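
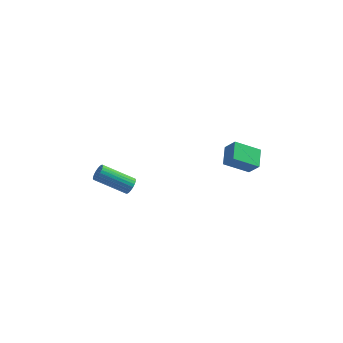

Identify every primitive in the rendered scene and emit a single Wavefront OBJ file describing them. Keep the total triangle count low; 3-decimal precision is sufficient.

v -2.115 -0.051 -2.898
v -1.858 -0.062 -2.458
v -3.569 -0.059 -1.461
v -3.825 -0.049 -1.902
v -1.875 0.134 -2.488
v -3.586 0.137 -1.491
v -1.929 0.302 -2.581
v -3.64 0.305 -1.584
v -2.011 0.416 -2.722
v -3.722 0.418 -1.725
v -2.109 0.458 -2.89
v -3.82 0.461 -1.893
v -2.207 0.424 -3.059
v -3.918 0.427 -2.062
v -2.292 0.317 -3.204
v -4.003 0.319 -2.207
v -2.349 0.153 -3.302
v -4.06 0.156 -2.305
v -2.371 -0.041 -3.339
v -4.082 -0.038 -2.342
v -2.354 -0.237 -3.309
v -4.065 -0.234 -2.312
v -2.3 -0.405 -3.216
v -4.011 -0.402 -2.219
v -2.218 -0.518 -3.075
v -3.929 -0.516 -2.078
v -2.12 -0.561 -2.907
v -3.831 -0.558 -1.91
v -2.022 -0.527 -2.738
v -3.733 -0.524 -1.741
v -1.937 -0.419 -2.593
v -3.648 -0.417 -1.596
v -1.88 -0.256 -2.495
v -3.591 -0.253 -1.498
v 2.714 -0.465 -0.047
v 2.688 0.622 0.328
v 4.017 -0.153 -0.865
v 3.991 0.934 -0.49
v 3.249 -0.714 0.71
v 3.223 0.373 1.085
v 4.552 -0.402 -0.108
v 4.526 0.685 0.267
f 2 1 5
f 2 5 3
f 3 5 6
f 3 6 4
f 5 1 7
f 5 7 6
f 6 7 8
f 6 8 4
f 7 1 9
f 7 9 8
f 8 9 10
f 8 10 4
f 9 1 11
f 9 11 10
f 10 11 12
f 10 12 4
f 11 1 13
f 11 13 12
f 12 13 14
f 12 14 4
f 13 1 15
f 13 15 14
f 14 15 16
f 14 16 4
f 15 1 17
f 15 17 16
f 16 17 18
f 16 18 4
f 17 1 19
f 17 19 18
f 18 19 20
f 18 20 4
f 19 1 21
f 19 21 20
f 20 21 22
f 20 22 4
f 21 1 23
f 21 23 22
f 22 23 24
f 22 24 4
f 23 1 25
f 23 25 24
f 24 25 26
f 24 26 4
f 25 1 27
f 25 27 26
f 26 27 28
f 26 28 4
f 27 1 29
f 27 29 28
f 28 29 30
f 28 30 4
f 29 1 31
f 29 31 30
f 30 31 32
f 30 32 4
f 31 1 33
f 31 33 32
f 32 33 34
f 32 34 4
f 33 1 2
f 33 2 34
f 34 2 3
f 34 3 4
f 36 38 35
f 39 36 35
f 35 38 37
f 37 39 35
f 36 42 38
f 40 36 39
f 40 42 36
f 38 42 37
f 41 39 37
f 37 42 41
f 41 40 39
f 42 40 41



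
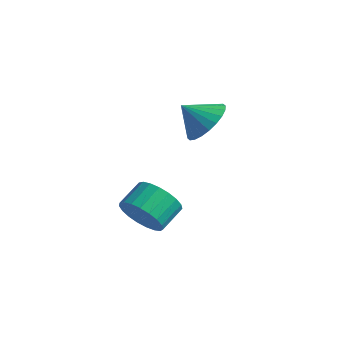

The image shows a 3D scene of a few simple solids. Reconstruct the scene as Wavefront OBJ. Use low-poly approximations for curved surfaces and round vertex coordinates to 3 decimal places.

v -0.459 -1.616 -1.152
v -0.214 -1.246 -1.9
v -0.237 -0.293 -1.436
v -0.481 -0.664 -0.688
v -0.574 -1.241 -1.928
v -0.597 -0.288 -1.464
v -0.915 -1.301 -1.822
v -0.938 -0.348 -1.358
v -1.177 -1.415 -1.6
v -1.2 -0.462 -1.136
v -1.314 -1.564 -1.301
v -1.337 -0.612 -0.836
v -1.304 -1.723 -0.976
v -1.327 -0.77 -0.511
v -1.147 -1.863 -0.681
v -1.17 -0.91 -0.217
v -0.872 -1.96 -0.468
v -0.894 -1.007 -0.003
v -0.525 -1.998 -0.373
v -0.547 -1.045 0.091
v -0.166 -1.97 -0.413
v -0.189 -1.017 0.051
v 0.142 -1.881 -0.581
v 0.119 -0.928 -0.116
v 0.346 -1.746 -0.847
v 0.323 -0.793 -0.383
v 0.411 -1.588 -1.167
v 0.388 -0.636 -0.702
v 0.325 -1.436 -1.483
v 0.303 -0.483 -1.019
v 0.105 -1.315 -1.743
v 0.082 -0.362 -1.278
v 0.48 0.477 2.686
v 1.112 -0.141 2.857
v -0.18 0.003 3.414
v 1.193 0.107 3.092
v 1.166 0.411 3.265
v 1.034 0.725 3.35
v 0.818 1.002 3.334
v 0.55 1.198 3.219
v 0.272 1.285 3.023
v 0.025 1.248 2.776
v -0.152 1.094 2.515
v -0.234 0.846 2.28
v -0.206 0.542 2.107
v -0.075 0.228 2.022
v 0.141 -0.049 2.038
v 0.409 -0.245 2.153
v 0.687 -0.332 2.349
v 0.934 -0.295 2.596
f 2 1 5
f 2 5 3
f 3 5 6
f 3 6 4
f 5 1 7
f 5 7 6
f 6 7 8
f 6 8 4
f 7 1 9
f 7 9 8
f 8 9 10
f 8 10 4
f 9 1 11
f 9 11 10
f 10 11 12
f 10 12 4
f 11 1 13
f 11 13 12
f 12 13 14
f 12 14 4
f 13 1 15
f 13 15 14
f 14 15 16
f 14 16 4
f 15 1 17
f 15 17 16
f 16 17 18
f 16 18 4
f 17 1 19
f 17 19 18
f 18 19 20
f 18 20 4
f 19 1 21
f 19 21 20
f 20 21 22
f 20 22 4
f 21 1 23
f 21 23 22
f 22 23 24
f 22 24 4
f 23 1 25
f 23 25 24
f 24 25 26
f 24 26 4
f 25 1 27
f 25 27 26
f 26 27 28
f 26 28 4
f 27 1 29
f 27 29 28
f 28 29 30
f 28 30 4
f 29 1 31
f 29 31 30
f 30 31 32
f 30 32 4
f 31 1 2
f 31 2 32
f 32 2 3
f 32 3 4
f 34 33 36
f 34 36 35
f 36 33 37
f 36 37 35
f 37 33 38
f 37 38 35
f 38 33 39
f 38 39 35
f 39 33 40
f 39 40 35
f 40 33 41
f 40 41 35
f 41 33 42
f 41 42 35
f 42 33 43
f 42 43 35
f 43 33 44
f 43 44 35
f 44 33 45
f 44 45 35
f 45 33 46
f 45 46 35
f 46 33 47
f 46 47 35
f 47 33 48
f 47 48 35
f 48 33 49
f 48 49 35
f 49 33 50
f 49 50 35
f 50 33 34
f 50 34 35



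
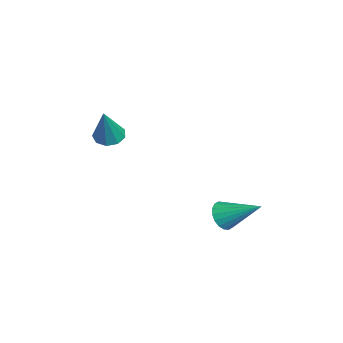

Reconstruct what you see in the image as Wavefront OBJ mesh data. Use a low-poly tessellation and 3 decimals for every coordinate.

v -2.774 -2.557 1.035
v -2.186 -2.66 0.711
v -1.886 -2.743 2.705
v -2.245 -2.206 0.793
v -2.553 -1.916 0.989
v -2.964 -1.927 1.206
v -3.286 -2.232 1.344
v -3.369 -2.69 1.337
v -3.174 -3.086 1.19
v -2.792 -3.234 0.97
v -2.402 -3.066 0.781
v -1.411 1.985 -2.914
v -1.021 2.175 -3.501
v -0.629 3.435 -1.926
v -1.295 2.347 -3.537
v -1.591 2.447 -3.449
v -1.852 2.456 -3.256
v -2.025 2.372 -2.994
v -2.077 2.211 -2.717
v -1.997 2.005 -2.478
v -1.801 1.796 -2.326
v -1.528 1.624 -2.29
v -1.231 1.523 -2.378
v -0.971 1.515 -2.571
v -0.797 1.599 -2.833
v -0.745 1.76 -3.11
v -0.825 1.966 -3.349
f 2 1 4
f 2 4 3
f 4 1 5
f 4 5 3
f 5 1 6
f 5 6 3
f 6 1 7
f 6 7 3
f 7 1 8
f 7 8 3
f 8 1 9
f 8 9 3
f 9 1 10
f 9 10 3
f 10 1 11
f 10 11 3
f 11 1 2
f 11 2 3
f 13 12 15
f 13 15 14
f 15 12 16
f 15 16 14
f 16 12 17
f 16 17 14
f 17 12 18
f 17 18 14
f 18 12 19
f 18 19 14
f 19 12 20
f 19 20 14
f 20 12 21
f 20 21 14
f 21 12 22
f 21 22 14
f 22 12 23
f 22 23 14
f 23 12 24
f 23 24 14
f 24 12 25
f 24 25 14
f 25 12 26
f 25 26 14
f 26 12 27
f 26 27 14
f 27 12 13
f 27 13 14



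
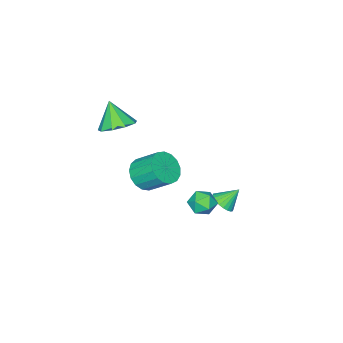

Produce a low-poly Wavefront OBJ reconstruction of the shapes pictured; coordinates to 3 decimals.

v -0.46 3.155 0.894
v 0.108 3.639 1.259
v 0.392 2.921 -0.119
v 0.96 3.405 0.246
v 0.757 2.674 0.585
v 0.231 2.819 1.211
v 0.269 3.741 -0.071
v -0.257 3.886 0.555
v 0.559 4.001 0.662
v 0.86 3.342 1.068
v -0.36 3.218 0.072
v -0.059 2.559 0.478
v -3.089 -4.073 -3.455
v -2.69 -4.673 -2.624
v -3.052 -3.346 -1.493
v -3.451 -2.747 -2.325
v -2.271 -4.408 -2.8
v -2.633 -3.082 -1.67
v -2.039 -4.067 -3.127
v -2.401 -2.74 -1.997
v -2.048 -3.727 -3.529
v -2.409 -2.4 -2.399
v -2.295 -3.466 -3.914
v -2.657 -2.139 -2.784
v -2.724 -3.345 -4.194
v -3.086 -2.018 -3.064
v -3.237 -3.39 -4.304
v -3.599 -2.063 -3.174
v -3.716 -3.592 -4.22
v -4.077 -2.265 -3.09
v -4.051 -3.904 -3.961
v -4.413 -2.578 -2.831
v -4.166 -4.255 -3.586
v -4.528 -2.929 -2.456
v -4.034 -4.565 -3.181
v -4.396 -3.238 -2.051
v -3.686 -4.761 -2.838
v -4.048 -3.435 -1.708
v -3.201 -4.801 -2.637
v -3.563 -3.474 -1.507
v -0.003 -2.946 3.069
v 0.741 -3.658 2.78
v -0.237 -3.774 4.511
v 1.052 -3.107 3.148
v 0.869 -2.48 3.478
v 0.279 -2.071 3.617
v -0.444 -2.071 3.5
v -0.96 -2.48 3.18
v -1.028 -3.107 2.809
v -0.616 -3.659 2.559
v 0.082 -3.876 2.548
v -2.687 2.079 -1.998
v -2.079 2.349 -1.651
v -3.413 2.561 -1.102
v -2.148 2.572 -1.827
v -2.3 2.72 -2.029
v -2.51 2.771 -2.227
v -2.747 2.715 -2.389
v -2.974 2.563 -2.492
v -3.159 2.338 -2.52
v -3.271 2.072 -2.468
v -3.294 1.808 -2.345
v -3.225 1.585 -2.168
v -3.074 1.437 -1.966
v -2.864 1.387 -1.769
v -2.627 1.442 -1.606
v -2.399 1.594 -1.503
v -2.215 1.82 -1.475
v -2.103 2.085 -1.527
f 1 12 6
f 1 6 2
f 1 2 8
f 1 8 11
f 1 11 12
f 2 6 10
f 6 12 5
f 12 11 3
f 11 8 7
f 8 2 9
f 4 10 5
f 4 5 3
f 4 3 7
f 4 7 9
f 4 9 10
f 5 10 6
f 3 5 12
f 7 3 11
f 9 7 8
f 10 9 2
f 14 13 17
f 14 17 15
f 15 17 18
f 15 18 16
f 17 13 19
f 17 19 18
f 18 19 20
f 18 20 16
f 19 13 21
f 19 21 20
f 20 21 22
f 20 22 16
f 21 13 23
f 21 23 22
f 22 23 24
f 22 24 16
f 23 13 25
f 23 25 24
f 24 25 26
f 24 26 16
f 25 13 27
f 25 27 26
f 26 27 28
f 26 28 16
f 27 13 29
f 27 29 28
f 28 29 30
f 28 30 16
f 29 13 31
f 29 31 30
f 30 31 32
f 30 32 16
f 31 13 33
f 31 33 32
f 32 33 34
f 32 34 16
f 33 13 35
f 33 35 34
f 34 35 36
f 34 36 16
f 35 13 37
f 35 37 36
f 36 37 38
f 36 38 16
f 37 13 39
f 37 39 38
f 38 39 40
f 38 40 16
f 39 13 14
f 39 14 40
f 40 14 15
f 40 15 16
f 42 41 44
f 42 44 43
f 44 41 45
f 44 45 43
f 45 41 46
f 45 46 43
f 46 41 47
f 46 47 43
f 47 41 48
f 47 48 43
f 48 41 49
f 48 49 43
f 49 41 50
f 49 50 43
f 50 41 51
f 50 51 43
f 51 41 42
f 51 42 43
f 53 52 55
f 53 55 54
f 55 52 56
f 55 56 54
f 56 52 57
f 56 57 54
f 57 52 58
f 57 58 54
f 58 52 59
f 58 59 54
f 59 52 60
f 59 60 54
f 60 52 61
f 60 61 54
f 61 52 62
f 61 62 54
f 62 52 63
f 62 63 54
f 63 52 64
f 63 64 54
f 64 52 65
f 64 65 54
f 65 52 66
f 65 66 54
f 66 52 67
f 66 67 54
f 67 52 68
f 67 68 54
f 68 52 69
f 68 69 54
f 69 52 53
f 69 53 54



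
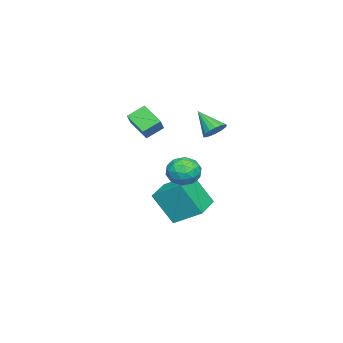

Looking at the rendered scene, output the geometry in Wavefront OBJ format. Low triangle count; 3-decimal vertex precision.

v -1.322 0.825 -2.563
v -1.268 2.41 -1.591
v -1.449 1.939 -4.374
v -1.394 3.524 -3.402
v 0.414 0.836 -2.678
v 0.469 2.421 -1.706
v 0.288 1.95 -4.489
v 0.342 3.535 -3.517
v 3.187 4.373 0.628
v 3.789 4.617 1.287
v 3.971 3.123 0.373
v 4.573 3.367 1.032
v 3.711 3.122 1.261
v 3.227 3.894 1.419
v 4.533 3.846 0.241
v 4.049 4.618 0.399
v 4.622 4.291 1.048
v 4.113 3.843 1.678
v 3.647 3.897 -0.018
v 3.138 3.449 0.612
v 3.419 4.605 0.98
v 4.341 3.135 0.68
v 3.834 2.991 0.815
v 4.188 3.134 1.202
v 3.088 4.18 1.058
v 3.443 4.323 1.445
v 3.397 3.444 1.43
v 4.317 3.417 0.215
v 4.672 3.56 0.602
v 3.572 4.606 0.458
v 3.926 4.749 0.845
v 4.363 4.296 0.23
v 4.263 4.556 1.226
v 4.723 3.822 1.076
v 4.7 4.103 0.612
v 4.415 4.557 0.704
v 3.964 4.293 1.597
v 4.425 3.559 1.447
v 3.918 3.414 1.582
v 3.633 3.869 1.675
v 4.453 4.102 1.456
v 3.335 4.181 0.213
v 3.796 3.447 0.063
v 4.127 3.871 -0.015
v 3.842 4.326 0.078
v 3.037 3.918 0.584
v 3.497 3.184 0.434
v 3.345 3.183 0.956
v 3.06 3.637 1.048
v 3.307 3.638 0.204
v -2.49 1.254 -2.927
v -1.791 1.615 -2.663
v -3.27 1.966 -1.833
v -1.975 1.903 -2.982
v -2.323 1.985 -3.283
v -2.724 1.835 -3.472
v -3.051 1.501 -3.487
v -3.199 1.088 -3.325
v -3.123 0.728 -3.036
v -2.845 0.535 -2.713
v -2.455 0.571 -2.457
v -2.076 0.823 -2.351
v -1.828 1.212 -2.428
v 0.98 0.796 1.559
v 0.619 -0.196 2.368
v 0.368 1.489 2.136
v 0.008 0.497 2.946
v 2.192 1.103 2.474
v 1.832 0.111 3.284
v 1.581 1.796 3.052
v 1.22 0.804 3.861
v -0.666 3.823 1.884
v -0.001 3.792 2.13
v -1.114 2.737 2.956
v -0.145 4.036 2.317
v -0.409 4.231 2.405
v -0.732 4.333 2.374
v -1.04 4.318 2.23
v -1.262 4.19 2.007
v -1.347 3.977 1.756
v -1.277 3.729 1.534
v -1.067 3.503 1.393
v -0.765 3.35 1.364
v -0.44 3.305 1.454
v -0.167 3.379 1.643
v -0.009 3.555 1.887
f 2 4 1
f 5 2 1
f 1 4 3
f 3 5 1
f 2 8 4
f 6 2 5
f 6 8 2
f 4 8 3
f 7 5 3
f 3 8 7
f 7 6 5
f 8 6 7
f 9 46 25
f 46 20 49
f 25 49 14
f 46 49 25
f 9 25 21
f 25 14 26
f 21 26 10
f 25 26 21
f 9 21 30
f 21 10 31
f 30 31 16
f 21 31 30
f 9 30 42
f 30 16 45
f 42 45 19
f 30 45 42
f 9 42 46
f 42 19 50
f 46 50 20
f 42 50 46
f 10 26 37
f 26 14 40
f 37 40 18
f 26 40 37
f 14 49 27
f 49 20 48
f 27 48 13
f 49 48 27
f 20 50 47
f 50 19 43
f 47 43 11
f 50 43 47
f 19 45 44
f 45 16 32
f 44 32 15
f 45 32 44
f 16 31 36
f 31 10 33
f 36 33 17
f 31 33 36
f 12 38 24
f 38 18 39
f 24 39 13
f 38 39 24
f 12 24 22
f 24 13 23
f 22 23 11
f 24 23 22
f 12 22 29
f 22 11 28
f 29 28 15
f 22 28 29
f 12 29 34
f 29 15 35
f 34 35 17
f 29 35 34
f 12 34 38
f 34 17 41
f 38 41 18
f 34 41 38
f 13 39 27
f 39 18 40
f 27 40 14
f 39 40 27
f 11 23 47
f 23 13 48
f 47 48 20
f 23 48 47
f 15 28 44
f 28 11 43
f 44 43 19
f 28 43 44
f 17 35 36
f 35 15 32
f 36 32 16
f 35 32 36
f 18 41 37
f 41 17 33
f 37 33 10
f 41 33 37
f 52 51 54
f 52 54 53
f 54 51 55
f 54 55 53
f 55 51 56
f 55 56 53
f 56 51 57
f 56 57 53
f 57 51 58
f 57 58 53
f 58 51 59
f 58 59 53
f 59 51 60
f 59 60 53
f 60 51 61
f 60 61 53
f 61 51 62
f 61 62 53
f 62 51 63
f 62 63 53
f 63 51 52
f 63 52 53
f 65 67 64
f 68 65 64
f 64 67 66
f 66 68 64
f 65 71 67
f 69 65 68
f 69 71 65
f 67 71 66
f 70 68 66
f 66 71 70
f 70 69 68
f 71 69 70
f 73 72 75
f 73 75 74
f 75 72 76
f 75 76 74
f 76 72 77
f 76 77 74
f 77 72 78
f 77 78 74
f 78 72 79
f 78 79 74
f 79 72 80
f 79 80 74
f 80 72 81
f 80 81 74
f 81 72 82
f 81 82 74
f 82 72 83
f 82 83 74
f 83 72 84
f 83 84 74
f 84 72 85
f 84 85 74
f 85 72 86
f 85 86 74
f 86 72 73
f 86 73 74



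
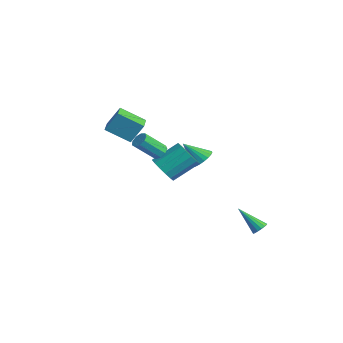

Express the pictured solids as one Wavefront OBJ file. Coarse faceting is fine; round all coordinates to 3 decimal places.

v -2.508 3.069 -1.46
v -2.095 2.441 -1.67
v -3.232 2.211 -0.32
v -1.903 2.576 -1.446
v -1.816 2.797 -1.225
v -1.848 3.064 -1.044
v -1.994 3.332 -0.935
v -2.229 3.555 -0.918
v -2.513 3.694 -0.993
v -2.795 3.724 -1.15
v -3.028 3.641 -1.36
v -3.171 3.459 -1.588
v -3.199 3.21 -1.793
v -3.107 2.936 -1.941
v -2.912 2.685 -2.006
v -2.647 2.5 -1.976
v -2.358 2.414 -1.857
v 3.687 3.046 -4.047
v 4.04 3.125 -3.687
v 2.573 2.314 -2.793
v 3.894 3.344 -3.689
v 3.692 3.484 -3.786
v 3.49 3.506 -3.954
v 3.34 3.405 -4.146
v 3.283 3.208 -4.312
v 3.335 2.967 -4.407
v 3.481 2.747 -4.405
v 3.682 2.607 -4.307
v 3.885 2.585 -4.14
v 4.035 2.686 -3.947
v 4.092 2.884 -3.782
v -2.47 -1.435 1.583
v -3.357 -2.558 2.443
v -2.204 -0.744 2.759
v -3.091 -1.867 3.62
v -1.389 -2.153 1.76
v -2.276 -3.276 2.621
v -1.123 -1.462 2.937
v -2.01 -2.585 3.797
v 3.19 -2.905 3.257
v 3.498 -2.649 3.588
v 3.239 -3.738 4.674
v 2.93 -3.995 4.343
v 3.163 -2.535 3.622
v 2.903 -3.625 4.708
v 2.84 -2.595 3.485
v 2.58 -3.685 4.57
v 2.681 -2.8 3.241
v 2.421 -3.889 4.327
v 2.76 -3.054 3.005
v 2.5 -4.144 4.091
v 3.04 -3.239 2.887
v 2.781 -4.328 3.973
v 3.39 -3.267 2.942
v 3.131 -4.357 4.028
v 3.647 -3.126 3.144
v 3.387 -4.216 4.23
v 3.689 -2.882 3.4
v 3.43 -3.972 4.486
v 0.933 -1.471 0.481
v 1.662 -1.238 -0.048
v 1.955 0.203 0.99
v 1.227 -0.029 1.519
v 1.286 -1.016 -0.25
v 1.579 0.425 0.788
v 0.815 -0.916 -0.256
v 1.108 0.525 0.782
v 0.376 -0.964 -0.064
v 0.669 0.477 0.973
v 0.086 -1.148 0.273
v 0.379 0.293 1.311
v 0.023 -1.419 0.666
v 0.317 0.022 1.704
v 0.205 -1.703 1.01
v 0.498 -0.262 2.048
v 0.581 -1.925 1.212
v 0.874 -0.484 2.25
v 1.052 -2.025 1.218
v 1.345 -0.584 2.256
v 1.491 -1.977 1.027
v 1.784 -0.536 2.064
v 1.781 -1.793 0.689
v 2.074 -0.352 1.727
v 1.843 -1.522 0.296
v 2.137 -0.081 1.334
f 2 1 4
f 2 4 3
f 4 1 5
f 4 5 3
f 5 1 6
f 5 6 3
f 6 1 7
f 6 7 3
f 7 1 8
f 7 8 3
f 8 1 9
f 8 9 3
f 9 1 10
f 9 10 3
f 10 1 11
f 10 11 3
f 11 1 12
f 11 12 3
f 12 1 13
f 12 13 3
f 13 1 14
f 13 14 3
f 14 1 15
f 14 15 3
f 15 1 16
f 15 16 3
f 16 1 17
f 16 17 3
f 17 1 2
f 17 2 3
f 19 18 21
f 19 21 20
f 21 18 22
f 21 22 20
f 22 18 23
f 22 23 20
f 23 18 24
f 23 24 20
f 24 18 25
f 24 25 20
f 25 18 26
f 25 26 20
f 26 18 27
f 26 27 20
f 27 18 28
f 27 28 20
f 28 18 29
f 28 29 20
f 29 18 30
f 29 30 20
f 30 18 31
f 30 31 20
f 31 18 19
f 31 19 20
f 33 35 32
f 36 33 32
f 32 35 34
f 34 36 32
f 33 39 35
f 37 33 36
f 37 39 33
f 35 39 34
f 38 36 34
f 34 39 38
f 38 37 36
f 39 37 38
f 41 40 44
f 41 44 42
f 42 44 45
f 42 45 43
f 44 40 46
f 44 46 45
f 45 46 47
f 45 47 43
f 46 40 48
f 46 48 47
f 47 48 49
f 47 49 43
f 48 40 50
f 48 50 49
f 49 50 51
f 49 51 43
f 50 40 52
f 50 52 51
f 51 52 53
f 51 53 43
f 52 40 54
f 52 54 53
f 53 54 55
f 53 55 43
f 54 40 56
f 54 56 55
f 55 56 57
f 55 57 43
f 56 40 58
f 56 58 57
f 57 58 59
f 57 59 43
f 58 40 41
f 58 41 59
f 59 41 42
f 59 42 43
f 61 60 64
f 61 64 62
f 62 64 65
f 62 65 63
f 64 60 66
f 64 66 65
f 65 66 67
f 65 67 63
f 66 60 68
f 66 68 67
f 67 68 69
f 67 69 63
f 68 60 70
f 68 70 69
f 69 70 71
f 69 71 63
f 70 60 72
f 70 72 71
f 71 72 73
f 71 73 63
f 72 60 74
f 72 74 73
f 73 74 75
f 73 75 63
f 74 60 76
f 74 76 75
f 75 76 77
f 75 77 63
f 76 60 78
f 76 78 77
f 77 78 79
f 77 79 63
f 78 60 80
f 78 80 79
f 79 80 81
f 79 81 63
f 80 60 82
f 80 82 81
f 81 82 83
f 81 83 63
f 82 60 84
f 82 84 83
f 83 84 85
f 83 85 63
f 84 60 61
f 84 61 85
f 85 61 62
f 85 62 63



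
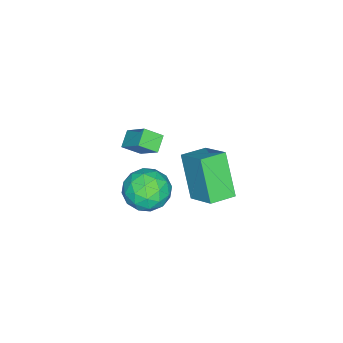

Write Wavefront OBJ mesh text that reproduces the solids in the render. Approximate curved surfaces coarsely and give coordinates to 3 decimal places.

v -1.624 1.098 -4.353
v -0.698 0.468 -4.064
v -2.602 0.292 -2.976
v -1.676 -0.338 -2.687
v -1.677 0.804 -2.505
v -1.073 1.302 -3.356
v -2.227 -0.542 -3.684
v -1.623 -0.044 -4.535
v -1.071 -0.546 -3.651
v -0.731 0.286 -2.923
v -2.569 0.474 -4.117
v -2.229 1.306 -3.389
v -1.075 0.854 -4.329
v -2.225 -0.094 -2.711
v -2.226 0.578 -2.604
v -1.681 0.207 -2.434
v -1.295 1.344 -3.913
v -0.751 0.974 -3.744
v -1.327 1.171 -2.827
v -2.549 -0.214 -3.296
v -2.005 -0.584 -3.127
v -1.619 0.553 -4.606
v -1.074 0.182 -4.436
v -1.973 -0.411 -4.213
v -0.75 -0.113 -3.917
v -1.325 -0.587 -3.107
v -1.649 -0.706 -3.693
v -1.294 -0.414 -4.193
v -0.55 0.376 -3.489
v -1.125 -0.098 -2.679
v -1.126 0.574 -2.572
v -0.771 0.867 -3.073
v -0.77 -0.22 -3.246
v -2.175 0.858 -4.361
v -2.75 0.384 -3.551
v -2.529 -0.107 -3.967
v -2.174 0.186 -4.468
v -1.975 1.347 -3.933
v -2.55 0.873 -3.123
v -2.006 1.174 -2.847
v -1.651 1.466 -3.347
v -2.53 0.98 -3.794
v -0.645 2.536 1.153
v -0.01 3.747 2.059
v -1.646 3.179 0.996
v -1.011 4.39 1.902
v 0.211 3.43 -0.642
v 0.846 4.641 0.264
v -0.79 4.073 -0.799
v -0.155 5.284 0.107
v -4.449 -1.112 -3.044
v -4.032 -0.028 -1.989
v -3.662 -0.988 -3.484
v -3.244 0.097 -2.428
v -4.016 -1.837 -2.472
v -3.598 -0.752 -1.416
v -3.228 -1.712 -2.911
v -2.811 -0.628 -1.856
f 1 38 17
f 38 12 41
f 17 41 6
f 38 41 17
f 1 17 13
f 17 6 18
f 13 18 2
f 17 18 13
f 1 13 22
f 13 2 23
f 22 23 8
f 13 23 22
f 1 22 34
f 22 8 37
f 34 37 11
f 22 37 34
f 1 34 38
f 34 11 42
f 38 42 12
f 34 42 38
f 2 18 29
f 18 6 32
f 29 32 10
f 18 32 29
f 6 41 19
f 41 12 40
f 19 40 5
f 41 40 19
f 12 42 39
f 42 11 35
f 39 35 3
f 42 35 39
f 11 37 36
f 37 8 24
f 36 24 7
f 37 24 36
f 8 23 28
f 23 2 25
f 28 25 9
f 23 25 28
f 4 30 16
f 30 10 31
f 16 31 5
f 30 31 16
f 4 16 14
f 16 5 15
f 14 15 3
f 16 15 14
f 4 14 21
f 14 3 20
f 21 20 7
f 14 20 21
f 4 21 26
f 21 7 27
f 26 27 9
f 21 27 26
f 4 26 30
f 26 9 33
f 30 33 10
f 26 33 30
f 5 31 19
f 31 10 32
f 19 32 6
f 31 32 19
f 3 15 39
f 15 5 40
f 39 40 12
f 15 40 39
f 7 20 36
f 20 3 35
f 36 35 11
f 20 35 36
f 9 27 28
f 27 7 24
f 28 24 8
f 27 24 28
f 10 33 29
f 33 9 25
f 29 25 2
f 33 25 29
f 44 46 43
f 47 44 43
f 43 46 45
f 45 47 43
f 44 50 46
f 48 44 47
f 48 50 44
f 46 50 45
f 49 47 45
f 45 50 49
f 49 48 47
f 50 48 49
f 52 54 51
f 55 52 51
f 51 54 53
f 53 55 51
f 52 58 54
f 56 52 55
f 56 58 52
f 54 58 53
f 57 55 53
f 53 58 57
f 57 56 55
f 58 56 57



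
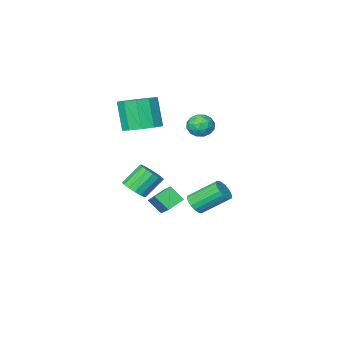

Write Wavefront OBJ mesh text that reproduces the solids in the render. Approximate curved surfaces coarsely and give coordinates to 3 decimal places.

v 4.142 1.082 -0.129
v 4.684 1.081 0.375
v 3.72 1.177 1.413
v 3.178 1.178 0.909
v 4.629 1.451 0.289
v 3.664 1.547 1.327
v 4.443 1.721 0.092
v 3.479 1.817 1.129
v 4.177 1.82 -0.165
v 3.212 1.916 0.873
v 3.901 1.722 -0.412
v 2.937 1.818 0.625
v 3.69 1.452 -0.583
v 2.726 1.548 0.454
v 3.6 1.083 -0.633
v 2.636 1.179 0.405
v 3.656 0.713 -0.547
v 2.691 0.809 0.491
v 3.841 0.443 -0.349
v 2.877 0.539 0.688
v 4.108 0.344 -0.093
v 3.143 0.44 0.945
v 4.383 0.442 0.155
v 3.419 0.538 1.192
v 4.594 0.712 0.326
v 3.63 0.808 1.363
v -0.429 0.515 3.216
v 0.273 0.234 3.087
v -0.913 -0.354 2.473
v -0.211 -0.635 2.344
v -0.533 -0.709 3.037
v -0.234 -0.172 3.496
v -0.406 0.052 2.064
v -0.107 0.589 2.523
v 0.288 -0.053 2.375
v 0.209 -0.523 2.977
v -0.849 0.403 2.583
v -0.928 -0.067 3.185
v -0.035 0.451 3.217
v -0.605 -0.571 2.343
v -0.794 -0.614 2.75
v -0.381 -0.78 2.675
v -0.334 0.213 3.457
v 0.079 0.047 3.382
v -0.395 -0.507 3.352
v -0.719 -0.167 2.178
v -0.306 -0.333 2.103
v -0.259 0.66 2.885
v 0.154 0.494 2.81
v -0.245 0.387 2.208
v 0.386 0.117 2.723
v 0.101 -0.394 2.286
v -0.013 0.01 2.121
v 0.162 0.326 2.391
v 0.34 -0.159 3.076
v 0.055 -0.67 2.64
v -0.134 -0.714 3.047
v 0.042 -0.398 3.317
v 0.348 -0.328 2.658
v -0.695 0.55 2.92
v -0.98 0.039 2.484
v -0.682 0.278 2.243
v -0.506 0.594 2.513
v -0.741 0.274 3.274
v -1.026 -0.237 2.837
v -0.802 -0.446 3.169
v -0.627 -0.13 3.439
v -0.988 0.208 2.902
v 3.018 1.984 -0.051
v 3.316 3.226 0.862
v 2.622 2.6 -0.761
v 2.92 3.843 0.152
v 3.92 2.077 -0.472
v 4.218 3.32 0.441
v 3.524 2.694 -1.182
v 3.822 3.936 -0.269
v 1.962 -1.948 2.359
v 3.008 -2.176 2.333
v 2.883 -2.94 4.036
v 1.838 -2.712 4.061
v 2.936 -1.575 2.598
v 2.811 -2.338 4.3
v 2.493 -1.115 2.771
v 2.368 -1.879 4.474
v 1.847 -0.974 2.787
v 1.722 -1.738 4.49
v 1.245 -1.205 2.639
v 1.12 -1.969 4.342
v 0.917 -1.72 2.384
v 0.792 -2.484 4.087
v 0.989 -2.322 2.12
v 0.864 -3.085 3.822
v 1.432 -2.781 1.946
v 1.307 -3.545 3.649
v 2.078 -2.922 1.93
v 1.953 -3.686 3.633
v 2.68 -2.691 2.078
v 2.555 -3.455 3.781
v -0.554 -0.955 -3.384
v -0.3 -1.302 -2.857
v -1.492 -0.432 -1.709
v -1.746 -0.085 -2.236
v -0.126 -1.054 -2.865
v -1.318 -0.184 -1.717
v -0.037 -0.787 -2.975
v -1.229 0.083 -1.827
v -0.051 -0.553 -3.166
v -1.243 0.317 -2.018
v -0.164 -0.398 -3.401
v -1.356 0.472 -2.253
v -0.354 -0.354 -3.632
v -1.546 0.516 -2.484
v -0.584 -0.429 -3.814
v -1.776 0.441 -2.666
v -0.808 -0.608 -3.911
v -2 0.262 -2.763
v -0.982 -0.856 -3.903
v -2.174 0.014 -2.755
v -1.071 -1.123 -3.793
v -2.263 -0.253 -2.645
v -1.057 -1.357 -3.602
v -2.249 -0.487 -2.454
v -0.944 -1.512 -3.367
v -2.136 -0.642 -2.219
v -0.754 -1.556 -3.136
v -1.946 -0.686 -1.988
v -0.524 -1.481 -2.954
v -1.716 -0.611 -1.806
f 2 1 5
f 2 5 3
f 3 5 6
f 3 6 4
f 5 1 7
f 5 7 6
f 6 7 8
f 6 8 4
f 7 1 9
f 7 9 8
f 8 9 10
f 8 10 4
f 9 1 11
f 9 11 10
f 10 11 12
f 10 12 4
f 11 1 13
f 11 13 12
f 12 13 14
f 12 14 4
f 13 1 15
f 13 15 14
f 14 15 16
f 14 16 4
f 15 1 17
f 15 17 16
f 16 17 18
f 16 18 4
f 17 1 19
f 17 19 18
f 18 19 20
f 18 20 4
f 19 1 21
f 19 21 20
f 20 21 22
f 20 22 4
f 21 1 23
f 21 23 22
f 22 23 24
f 22 24 4
f 23 1 25
f 23 25 24
f 24 25 26
f 24 26 4
f 25 1 2
f 25 2 26
f 26 2 3
f 26 3 4
f 27 64 43
f 64 38 67
f 43 67 32
f 64 67 43
f 27 43 39
f 43 32 44
f 39 44 28
f 43 44 39
f 27 39 48
f 39 28 49
f 48 49 34
f 39 49 48
f 27 48 60
f 48 34 63
f 60 63 37
f 48 63 60
f 27 60 64
f 60 37 68
f 64 68 38
f 60 68 64
f 28 44 55
f 44 32 58
f 55 58 36
f 44 58 55
f 32 67 45
f 67 38 66
f 45 66 31
f 67 66 45
f 38 68 65
f 68 37 61
f 65 61 29
f 68 61 65
f 37 63 62
f 63 34 50
f 62 50 33
f 63 50 62
f 34 49 54
f 49 28 51
f 54 51 35
f 49 51 54
f 30 56 42
f 56 36 57
f 42 57 31
f 56 57 42
f 30 42 40
f 42 31 41
f 40 41 29
f 42 41 40
f 30 40 47
f 40 29 46
f 47 46 33
f 40 46 47
f 30 47 52
f 47 33 53
f 52 53 35
f 47 53 52
f 30 52 56
f 52 35 59
f 56 59 36
f 52 59 56
f 31 57 45
f 57 36 58
f 45 58 32
f 57 58 45
f 29 41 65
f 41 31 66
f 65 66 38
f 41 66 65
f 33 46 62
f 46 29 61
f 62 61 37
f 46 61 62
f 35 53 54
f 53 33 50
f 54 50 34
f 53 50 54
f 36 59 55
f 59 35 51
f 55 51 28
f 59 51 55
f 70 72 69
f 73 70 69
f 69 72 71
f 71 73 69
f 70 76 72
f 74 70 73
f 74 76 70
f 72 76 71
f 75 73 71
f 71 76 75
f 75 74 73
f 76 74 75
f 78 77 81
f 78 81 79
f 79 81 82
f 79 82 80
f 81 77 83
f 81 83 82
f 82 83 84
f 82 84 80
f 83 77 85
f 83 85 84
f 84 85 86
f 84 86 80
f 85 77 87
f 85 87 86
f 86 87 88
f 86 88 80
f 87 77 89
f 87 89 88
f 88 89 90
f 88 90 80
f 89 77 91
f 89 91 90
f 90 91 92
f 90 92 80
f 91 77 93
f 91 93 92
f 92 93 94
f 92 94 80
f 93 77 95
f 93 95 94
f 94 95 96
f 94 96 80
f 95 77 97
f 95 97 96
f 96 97 98
f 96 98 80
f 97 77 78
f 97 78 98
f 98 78 79
f 98 79 80
f 100 99 103
f 100 103 101
f 101 103 104
f 101 104 102
f 103 99 105
f 103 105 104
f 104 105 106
f 104 106 102
f 105 99 107
f 105 107 106
f 106 107 108
f 106 108 102
f 107 99 109
f 107 109 108
f 108 109 110
f 108 110 102
f 109 99 111
f 109 111 110
f 110 111 112
f 110 112 102
f 111 99 113
f 111 113 112
f 112 113 114
f 112 114 102
f 113 99 115
f 113 115 114
f 114 115 116
f 114 116 102
f 115 99 117
f 115 117 116
f 116 117 118
f 116 118 102
f 117 99 119
f 117 119 118
f 118 119 120
f 118 120 102
f 119 99 121
f 119 121 120
f 120 121 122
f 120 122 102
f 121 99 123
f 121 123 122
f 122 123 124
f 122 124 102
f 123 99 125
f 123 125 124
f 124 125 126
f 124 126 102
f 125 99 127
f 125 127 126
f 126 127 128
f 126 128 102
f 127 99 100
f 127 100 128
f 128 100 101
f 128 101 102



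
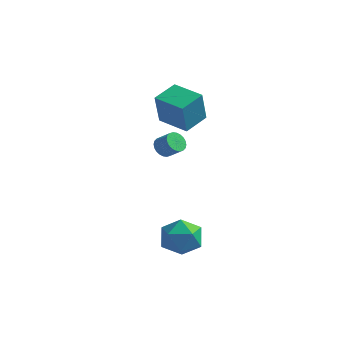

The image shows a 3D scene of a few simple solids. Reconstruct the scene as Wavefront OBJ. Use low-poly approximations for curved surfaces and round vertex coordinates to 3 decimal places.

v 3.096 -1.645 -3.635
v 4.226 -1.837 -3.479
v 2.914 -3.343 -4.401
v 4.044 -3.535 -4.245
v 3.336 -3.477 -3.332
v 3.449 -2.427 -2.859
v 3.691 -2.753 -5.021
v 3.804 -1.703 -4.548
v 4.594 -2.521 -4.336
v 4.374 -2.969 -3.292
v 2.766 -2.211 -4.588
v 2.546 -2.659 -3.544
v -1.081 3.962 -2.232
v -0.724 3.689 -2.702
v 0.077 3.625 -2.058
v -0.279 3.898 -1.588
v -0.675 3.935 -2.739
v 0.126 3.871 -2.095
v -0.687 4.186 -2.699
v 0.114 4.121 -2.055
v -0.759 4.402 -2.587
v 0.042 4.337 -1.943
v -0.88 4.551 -2.422
v -0.079 4.486 -1.778
v -1.032 4.611 -2.227
v -0.231 4.546 -1.583
v -1.191 4.572 -2.034
v -0.39 4.507 -1.39
v -1.333 4.44 -1.87
v -0.532 4.375 -1.226
v -1.437 4.235 -1.762
v -0.636 4.171 -1.118
v -1.486 3.989 -1.725
v -0.685 3.925 -1.081
v -1.474 3.739 -1.765
v -0.673 3.674 -1.121
v -1.402 3.523 -1.877
v -0.601 3.458 -1.233
v -1.281 3.374 -2.042
v -0.48 3.309 -1.398
v -1.129 3.314 -2.237
v -0.328 3.249 -1.593
v -0.97 3.353 -2.43
v -0.169 3.288 -1.786
v -0.828 3.485 -2.594
v -0.027 3.42 -1.95
v -0.795 3.048 0.227
v -0.747 2.502 2.077
v -0.457 4.472 0.638
v -0.409 3.926 2.489
v 0.969 2.674 0.071
v 1.017 2.128 1.922
v 1.307 4.098 0.483
v 1.355 3.552 2.333
f 1 12 6
f 1 6 2
f 1 2 8
f 1 8 11
f 1 11 12
f 2 6 10
f 6 12 5
f 12 11 3
f 11 8 7
f 8 2 9
f 4 10 5
f 4 5 3
f 4 3 7
f 4 7 9
f 4 9 10
f 5 10 6
f 3 5 12
f 7 3 11
f 9 7 8
f 10 9 2
f 14 13 17
f 14 17 15
f 15 17 18
f 15 18 16
f 17 13 19
f 17 19 18
f 18 19 20
f 18 20 16
f 19 13 21
f 19 21 20
f 20 21 22
f 20 22 16
f 21 13 23
f 21 23 22
f 22 23 24
f 22 24 16
f 23 13 25
f 23 25 24
f 24 25 26
f 24 26 16
f 25 13 27
f 25 27 26
f 26 27 28
f 26 28 16
f 27 13 29
f 27 29 28
f 28 29 30
f 28 30 16
f 29 13 31
f 29 31 30
f 30 31 32
f 30 32 16
f 31 13 33
f 31 33 32
f 32 33 34
f 32 34 16
f 33 13 35
f 33 35 34
f 34 35 36
f 34 36 16
f 35 13 37
f 35 37 36
f 36 37 38
f 36 38 16
f 37 13 39
f 37 39 38
f 38 39 40
f 38 40 16
f 39 13 41
f 39 41 40
f 40 41 42
f 40 42 16
f 41 13 43
f 41 43 42
f 42 43 44
f 42 44 16
f 43 13 45
f 43 45 44
f 44 45 46
f 44 46 16
f 45 13 14
f 45 14 46
f 46 14 15
f 46 15 16
f 48 50 47
f 51 48 47
f 47 50 49
f 49 51 47
f 48 54 50
f 52 48 51
f 52 54 48
f 50 54 49
f 53 51 49
f 49 54 53
f 53 52 51
f 54 52 53



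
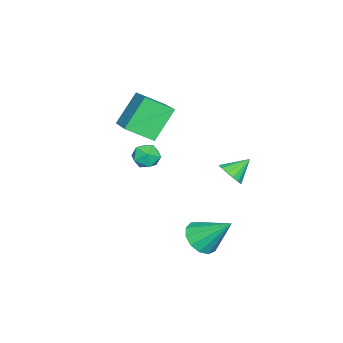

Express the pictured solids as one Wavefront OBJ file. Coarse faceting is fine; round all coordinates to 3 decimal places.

v 1.389 -0.311 -0.731
v 2.129 -0.321 -0.428
v 1.011 -1.159 0.168
v 1.751 -1.169 0.471
v 1.298 -0.514 0.543
v 1.532 0.01 -0.013
v 1.608 -1.49 -0.247
v 1.842 -0.966 -0.803
v 2.264 -1.049 -0.13
v 2.073 -0.446 0.359
v 1.067 -1.034 -0.619
v 0.876 -0.431 -0.13
v 2.355 2.446 -4.502
v 2.911 3.025 -5.116
v 2.405 3.974 -3.018
v 2.367 3.15 -5.226
v 1.82 3.052 -5.107
v 1.442 2.762 -4.796
v 1.354 2.371 -4.391
v 1.584 2.005 -4.022
v 2.059 1.778 -3.805
v 2.628 1.764 -3.809
v 3.11 1.967 -4.033
v 3.353 2.321 -4.406
v 3.279 2.716 -4.81
v -1.413 2.309 -2.4
v -1.012 2.024 -1.769
v -2.207 3.011 -1.58
v -0.814 2.372 -1.875
v -0.776 2.703 -2.121
v -0.908 2.928 -2.442
v -1.177 2.987 -2.752
v -1.508 2.865 -2.968
v -1.814 2.593 -3.031
v -2.013 2.246 -2.926
v -2.051 1.915 -2.68
v -1.918 1.69 -2.359
v -1.65 1.63 -2.049
v -1.319 1.753 -1.833
v -2.345 -1.525 1.106
v -1.77 -2.825 1.945
v -0.745 -0.299 1.909
v -0.17 -1.598 2.747
v -1.13 -2.042 -0.527
v -0.555 -3.341 0.311
v 0.47 -0.815 0.275
v 1.045 -2.115 1.114
f 1 12 6
f 1 6 2
f 1 2 8
f 1 8 11
f 1 11 12
f 2 6 10
f 6 12 5
f 12 11 3
f 11 8 7
f 8 2 9
f 4 10 5
f 4 5 3
f 4 3 7
f 4 7 9
f 4 9 10
f 5 10 6
f 3 5 12
f 7 3 11
f 9 7 8
f 10 9 2
f 14 13 16
f 14 16 15
f 16 13 17
f 16 17 15
f 17 13 18
f 17 18 15
f 18 13 19
f 18 19 15
f 19 13 20
f 19 20 15
f 20 13 21
f 20 21 15
f 21 13 22
f 21 22 15
f 22 13 23
f 22 23 15
f 23 13 24
f 23 24 15
f 24 13 25
f 24 25 15
f 25 13 14
f 25 14 15
f 27 26 29
f 27 29 28
f 29 26 30
f 29 30 28
f 30 26 31
f 30 31 28
f 31 26 32
f 31 32 28
f 32 26 33
f 32 33 28
f 33 26 34
f 33 34 28
f 34 26 35
f 34 35 28
f 35 26 36
f 35 36 28
f 36 26 37
f 36 37 28
f 37 26 38
f 37 38 28
f 38 26 39
f 38 39 28
f 39 26 27
f 39 27 28
f 41 43 40
f 44 41 40
f 40 43 42
f 42 44 40
f 41 47 43
f 45 41 44
f 45 47 41
f 43 47 42
f 46 44 42
f 42 47 46
f 46 45 44
f 47 45 46



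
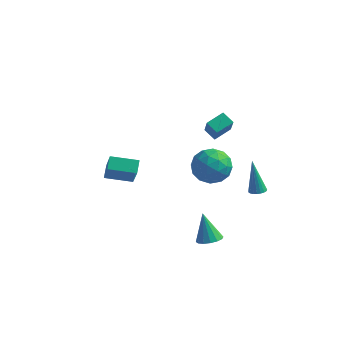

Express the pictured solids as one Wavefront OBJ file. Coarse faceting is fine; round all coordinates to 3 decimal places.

v 2.76 -3.862 -1.673
v 3.326 -4.174 -1.379
v 2.18 -3.458 -0.127
v 3.427 -3.825 -1.432
v 3.35 -3.485 -1.55
v 3.114 -3.247 -1.701
v 2.784 -3.173 -1.844
v 2.447 -3.284 -1.942
v 2.194 -3.55 -1.967
v 2.093 -3.899 -1.914
v 2.171 -4.238 -1.796
v 2.407 -4.477 -1.645
v 2.737 -4.551 -1.502
v 3.074 -4.44 -1.404
v -0.27 2.209 1.767
v 0.253 3.139 2.139
v 0.421 1.982 1.365
v 0.943 2.912 1.737
v 0.177 1.488 2.943
v 0.699 2.418 3.315
v 0.867 1.261 2.541
v 1.39 2.191 2.913
v 3.308 1.1 -1.241
v 3.63 1.482 -1.226
v 2.812 1.44 0.761
v 3.454 1.576 -1.285
v 3.253 1.588 -1.337
v 3.062 1.515 -1.372
v 2.913 1.371 -1.385
v 2.832 1.18 -1.372
v 2.833 0.975 -1.337
v 2.917 0.792 -1.285
v 3.068 0.662 -1.226
v 3.261 0.608 -1.169
v 3.461 0.639 -1.125
v 3.636 0.75 -1.1
v 3.753 0.921 -1.1
v 3.793 1.124 -1.125
v 3.75 1.322 -1.169
v 0.987 -0.934 2.628
v 1.517 -0.309 1.826
v 1.943 -2.431 2.094
v 2.473 -1.806 1.292
v 2.694 -1.622 2.401
v 2.104 -0.697 2.731
v 1.356 -2.043 1.189
v 0.766 -1.118 1.519
v 1.745 -0.995 0.937
v 2.572 -0.735 1.686
v 0.888 -2.005 2.234
v 1.715 -1.745 2.983
v 1.169 -0.49 2.274
v 2.291 -2.25 1.646
v 2.422 -2.141 2.298
v 2.733 -1.775 1.827
v 1.513 -0.718 2.806
v 1.825 -0.351 2.335
v 2.517 -1.122 2.673
v 1.635 -2.389 1.585
v 1.947 -2.022 1.114
v 0.727 -0.965 2.093
v 1.038 -0.599 1.622
v 0.943 -1.618 1.247
v 1.614 -0.526 1.28
v 2.175 -1.406 0.966
v 1.519 -1.545 0.905
v 1.172 -1.002 1.099
v 2.1 -0.373 1.72
v 2.662 -1.253 1.406
v 2.792 -1.145 2.058
v 2.445 -0.601 2.252
v 2.234 -0.776 1.197
v 0.798 -1.487 2.514
v 1.36 -2.367 2.2
v 1.015 -2.139 1.668
v 0.668 -1.595 1.862
v 1.285 -1.334 2.954
v 1.846 -2.214 2.64
v 2.288 -1.738 2.821
v 1.941 -1.195 3.015
v 1.226 -1.964 2.723
v -4.036 -1.82 0.148
v -4.229 -1.131 0.643
v -4.764 -0.853 -1.482
v -4.957 -0.164 -0.986
v -2.603 -1.216 -0.134
v -2.796 -0.527 0.362
v -3.331 -0.249 -1.763
v -3.524 0.44 -1.268
f 2 1 4
f 2 4 3
f 4 1 5
f 4 5 3
f 5 1 6
f 5 6 3
f 6 1 7
f 6 7 3
f 7 1 8
f 7 8 3
f 8 1 9
f 8 9 3
f 9 1 10
f 9 10 3
f 10 1 11
f 10 11 3
f 11 1 12
f 11 12 3
f 12 1 13
f 12 13 3
f 13 1 14
f 13 14 3
f 14 1 2
f 14 2 3
f 16 18 15
f 19 16 15
f 15 18 17
f 17 19 15
f 16 22 18
f 20 16 19
f 20 22 16
f 18 22 17
f 21 19 17
f 17 22 21
f 21 20 19
f 22 20 21
f 24 23 26
f 24 26 25
f 26 23 27
f 26 27 25
f 27 23 28
f 27 28 25
f 28 23 29
f 28 29 25
f 29 23 30
f 29 30 25
f 30 23 31
f 30 31 25
f 31 23 32
f 31 32 25
f 32 23 33
f 32 33 25
f 33 23 34
f 33 34 25
f 34 23 35
f 34 35 25
f 35 23 36
f 35 36 25
f 36 23 37
f 36 37 25
f 37 23 38
f 37 38 25
f 38 23 39
f 38 39 25
f 39 23 24
f 39 24 25
f 40 77 56
f 77 51 80
f 56 80 45
f 77 80 56
f 40 56 52
f 56 45 57
f 52 57 41
f 56 57 52
f 40 52 61
f 52 41 62
f 61 62 47
f 52 62 61
f 40 61 73
f 61 47 76
f 73 76 50
f 61 76 73
f 40 73 77
f 73 50 81
f 77 81 51
f 73 81 77
f 41 57 68
f 57 45 71
f 68 71 49
f 57 71 68
f 45 80 58
f 80 51 79
f 58 79 44
f 80 79 58
f 51 81 78
f 81 50 74
f 78 74 42
f 81 74 78
f 50 76 75
f 76 47 63
f 75 63 46
f 76 63 75
f 47 62 67
f 62 41 64
f 67 64 48
f 62 64 67
f 43 69 55
f 69 49 70
f 55 70 44
f 69 70 55
f 43 55 53
f 55 44 54
f 53 54 42
f 55 54 53
f 43 53 60
f 53 42 59
f 60 59 46
f 53 59 60
f 43 60 65
f 60 46 66
f 65 66 48
f 60 66 65
f 43 65 69
f 65 48 72
f 69 72 49
f 65 72 69
f 44 70 58
f 70 49 71
f 58 71 45
f 70 71 58
f 42 54 78
f 54 44 79
f 78 79 51
f 54 79 78
f 46 59 75
f 59 42 74
f 75 74 50
f 59 74 75
f 48 66 67
f 66 46 63
f 67 63 47
f 66 63 67
f 49 72 68
f 72 48 64
f 68 64 41
f 72 64 68
f 83 85 82
f 86 83 82
f 82 85 84
f 84 86 82
f 83 89 85
f 87 83 86
f 87 89 83
f 85 89 84
f 88 86 84
f 84 89 88
f 88 87 86
f 89 87 88



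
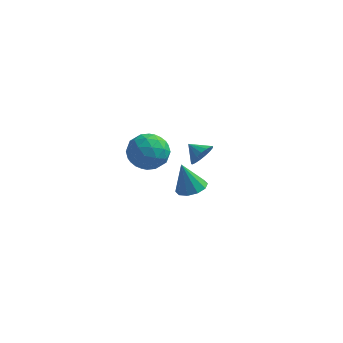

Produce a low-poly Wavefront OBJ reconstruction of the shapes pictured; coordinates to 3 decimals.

v -2.154 2.613 -4.665
v -1.636 1.894 -4.457
v -2.746 2.687 -2.935
v -1.33 2.359 -4.372
v -1.34 2.921 -4.399
v -1.66 3.365 -4.528
v -2.169 3.522 -4.709
v -2.672 3.331 -4.873
v -2.977 2.866 -4.958
v -2.968 2.305 -4.93
v -2.648 1.861 -4.802
v -2.139 1.704 -4.621
v -3.912 -2.728 2.539
v -3.006 -2.159 2.074
v -2.774 -4.161 3.006
v -1.868 -3.592 2.541
v -2.367 -3.195 3.518
v -3.07 -2.309 3.23
v -2.71 -4.011 1.85
v -3.413 -3.125 1.562
v -2.263 -2.952 1.648
v -2.05 -2.448 2.679
v -3.73 -3.872 2.401
v -3.517 -3.368 3.432
v -3.559 -2.318 2.266
v -2.221 -4.002 2.814
v -2.514 -3.769 3.389
v -1.981 -3.434 3.115
v -3.597 -2.406 2.945
v -3.064 -2.072 2.671
v -2.688 -2.68 3.52
v -2.716 -4.248 2.409
v -2.183 -3.914 2.135
v -3.799 -2.886 1.965
v -3.266 -2.551 1.691
v -3.092 -3.64 1.56
v -2.589 -2.45 1.742
v -1.92 -3.292 2.016
v -2.415 -3.538 1.611
v -2.829 -3.018 1.441
v -2.464 -2.153 2.348
v -1.795 -2.995 2.622
v -2.089 -2.762 3.197
v -2.502 -2.241 3.027
v -2.027 -2.619 2.098
v -3.985 -3.325 2.458
v -3.316 -4.167 2.732
v -3.278 -4.079 2.053
v -3.691 -3.558 1.883
v -3.86 -3.028 3.064
v -3.191 -3.87 3.338
v -2.951 -3.302 3.639
v -3.365 -2.782 3.469
v -3.753 -3.701 2.982
v -0.896 -0.145 0.368
v -0.478 0.007 1.021
v -1.724 0.225 0.812
v -0.446 0.323 0.817
v -0.516 0.533 0.51
v -0.674 0.587 0.171
v -0.883 0.474 -0.123
v -1.094 0.218 -0.305
v -1.26 -0.12 -0.333
v -1.343 -0.464 -0.2
v -1.323 -0.735 0.063
v -1.206 -0.871 0.396
v -1.017 -0.841 0.722
v -0.801 -0.651 0.967
v -0.606 -0.345 1.075
f 2 1 4
f 2 4 3
f 4 1 5
f 4 5 3
f 5 1 6
f 5 6 3
f 6 1 7
f 6 7 3
f 7 1 8
f 7 8 3
f 8 1 9
f 8 9 3
f 9 1 10
f 9 10 3
f 10 1 11
f 10 11 3
f 11 1 12
f 11 12 3
f 12 1 2
f 12 2 3
f 13 50 29
f 50 24 53
f 29 53 18
f 50 53 29
f 13 29 25
f 29 18 30
f 25 30 14
f 29 30 25
f 13 25 34
f 25 14 35
f 34 35 20
f 25 35 34
f 13 34 46
f 34 20 49
f 46 49 23
f 34 49 46
f 13 46 50
f 46 23 54
f 50 54 24
f 46 54 50
f 14 30 41
f 30 18 44
f 41 44 22
f 30 44 41
f 18 53 31
f 53 24 52
f 31 52 17
f 53 52 31
f 24 54 51
f 54 23 47
f 51 47 15
f 54 47 51
f 23 49 48
f 49 20 36
f 48 36 19
f 49 36 48
f 20 35 40
f 35 14 37
f 40 37 21
f 35 37 40
f 16 42 28
f 42 22 43
f 28 43 17
f 42 43 28
f 16 28 26
f 28 17 27
f 26 27 15
f 28 27 26
f 16 26 33
f 26 15 32
f 33 32 19
f 26 32 33
f 16 33 38
f 33 19 39
f 38 39 21
f 33 39 38
f 16 38 42
f 38 21 45
f 42 45 22
f 38 45 42
f 17 43 31
f 43 22 44
f 31 44 18
f 43 44 31
f 15 27 51
f 27 17 52
f 51 52 24
f 27 52 51
f 19 32 48
f 32 15 47
f 48 47 23
f 32 47 48
f 21 39 40
f 39 19 36
f 40 36 20
f 39 36 40
f 22 45 41
f 45 21 37
f 41 37 14
f 45 37 41
f 56 55 58
f 56 58 57
f 58 55 59
f 58 59 57
f 59 55 60
f 59 60 57
f 60 55 61
f 60 61 57
f 61 55 62
f 61 62 57
f 62 55 63
f 62 63 57
f 63 55 64
f 63 64 57
f 64 55 65
f 64 65 57
f 65 55 66
f 65 66 57
f 66 55 67
f 66 67 57
f 67 55 68
f 67 68 57
f 68 55 69
f 68 69 57
f 69 55 56
f 69 56 57



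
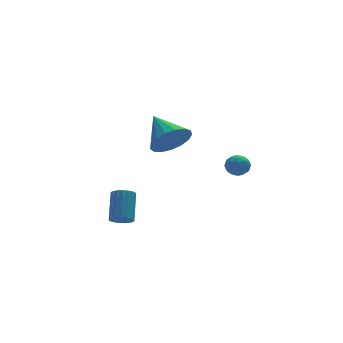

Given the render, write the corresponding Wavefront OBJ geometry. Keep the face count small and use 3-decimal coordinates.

v -3.501 -2.13 -3.682
v -2.995 -2.407 -3.624
v -2.553 -1.367 -2.52
v -3.059 -1.09 -2.578
v -2.944 -2.233 -3.808
v -2.502 -1.193 -2.704
v -3.004 -2.038 -3.967
v -2.562 -0.998 -2.863
v -3.163 -1.862 -4.07
v -2.721 -0.822 -2.965
v -3.388 -1.739 -4.095
v -2.946 -0.699 -2.991
v -3.636 -1.693 -4.039
v -3.194 -0.653 -2.935
v -3.857 -1.734 -3.913
v -3.415 -0.694 -2.808
v -4.007 -1.853 -3.74
v -3.565 -0.813 -2.636
v -4.058 -2.027 -3.556
v -3.616 -0.987 -2.452
v -3.998 -2.222 -3.397
v -3.556 -1.182 -2.293
v -3.839 -2.398 -3.295
v -3.397 -1.358 -2.19
v -3.614 -2.521 -3.269
v -3.172 -1.481 -2.165
v -3.366 -2.567 -3.325
v -2.924 -1.527 -2.221
v -3.145 -2.526 -3.452
v -2.703 -1.486 -2.347
v 2.533 0.52 -2.833
v 2.845 0.874 -2.383
v 3.175 -0.294 -2.637
v 3.487 0.06 -2.187
v 2.874 -0.136 -2.081
v 2.478 0.367 -2.202
v 3.542 0.213 -2.818
v 3.146 0.716 -2.939
v 3.468 0.685 -2.374
v 3.056 0.468 -1.918
v 2.964 0.112 -3.102
v 2.552 -0.105 -2.646
v 2.633 0.768 -2.625
v 3.387 -0.188 -2.395
v 3.027 -0.304 -2.333
v 3.211 -0.096 -2.068
v 2.417 0.47 -2.518
v 2.6 0.678 -2.254
v 2.617 0.084 -2.076
v 3.42 -0.098 -2.766
v 3.603 0.11 -2.502
v 2.809 0.676 -2.952
v 2.993 0.884 -2.687
v 3.403 0.496 -2.944
v 3.182 0.865 -2.355
v 3.56 0.387 -2.24
v 3.592 0.477 -2.611
v 3.359 0.773 -2.682
v 2.94 0.738 -2.087
v 3.317 0.26 -1.972
v 2.957 0.144 -1.91
v 2.724 0.44 -1.981
v 3.306 0.627 -2.082
v 2.703 0.32 -3.048
v 3.08 -0.158 -2.933
v 3.296 0.14 -3.039
v 3.063 0.436 -3.11
v 2.46 0.193 -2.78
v 2.838 -0.285 -2.665
v 2.661 -0.193 -2.338
v 2.428 0.103 -2.409
v 2.714 -0.047 -2.938
v -0.189 0.553 -0.455
v 0.7 0.378 0.133
v -0.491 2.147 0.475
v 0.872 0.648 -0.273
v 0.8 0.896 -0.721
v 0.502 1.065 -1.108
v 0.046 1.117 -1.346
v -0.464 1.04 -1.379
v -0.911 0.851 -1.201
v -1.192 0.594 -0.852
v -1.244 0.328 -0.412
v -1.054 0.113 0.018
v -0.666 -0.001 0.34
v -0.168 0.012 0.479
v 0.325 0.149 0.405
f 2 1 5
f 2 5 3
f 3 5 6
f 3 6 4
f 5 1 7
f 5 7 6
f 6 7 8
f 6 8 4
f 7 1 9
f 7 9 8
f 8 9 10
f 8 10 4
f 9 1 11
f 9 11 10
f 10 11 12
f 10 12 4
f 11 1 13
f 11 13 12
f 12 13 14
f 12 14 4
f 13 1 15
f 13 15 14
f 14 15 16
f 14 16 4
f 15 1 17
f 15 17 16
f 16 17 18
f 16 18 4
f 17 1 19
f 17 19 18
f 18 19 20
f 18 20 4
f 19 1 21
f 19 21 20
f 20 21 22
f 20 22 4
f 21 1 23
f 21 23 22
f 22 23 24
f 22 24 4
f 23 1 25
f 23 25 24
f 24 25 26
f 24 26 4
f 25 1 27
f 25 27 26
f 26 27 28
f 26 28 4
f 27 1 29
f 27 29 28
f 28 29 30
f 28 30 4
f 29 1 2
f 29 2 30
f 30 2 3
f 30 3 4
f 31 68 47
f 68 42 71
f 47 71 36
f 68 71 47
f 31 47 43
f 47 36 48
f 43 48 32
f 47 48 43
f 31 43 52
f 43 32 53
f 52 53 38
f 43 53 52
f 31 52 64
f 52 38 67
f 64 67 41
f 52 67 64
f 31 64 68
f 64 41 72
f 68 72 42
f 64 72 68
f 32 48 59
f 48 36 62
f 59 62 40
f 48 62 59
f 36 71 49
f 71 42 70
f 49 70 35
f 71 70 49
f 42 72 69
f 72 41 65
f 69 65 33
f 72 65 69
f 41 67 66
f 67 38 54
f 66 54 37
f 67 54 66
f 38 53 58
f 53 32 55
f 58 55 39
f 53 55 58
f 34 60 46
f 60 40 61
f 46 61 35
f 60 61 46
f 34 46 44
f 46 35 45
f 44 45 33
f 46 45 44
f 34 44 51
f 44 33 50
f 51 50 37
f 44 50 51
f 34 51 56
f 51 37 57
f 56 57 39
f 51 57 56
f 34 56 60
f 56 39 63
f 60 63 40
f 56 63 60
f 35 61 49
f 61 40 62
f 49 62 36
f 61 62 49
f 33 45 69
f 45 35 70
f 69 70 42
f 45 70 69
f 37 50 66
f 50 33 65
f 66 65 41
f 50 65 66
f 39 57 58
f 57 37 54
f 58 54 38
f 57 54 58
f 40 63 59
f 63 39 55
f 59 55 32
f 63 55 59
f 74 73 76
f 74 76 75
f 76 73 77
f 76 77 75
f 77 73 78
f 77 78 75
f 78 73 79
f 78 79 75
f 79 73 80
f 79 80 75
f 80 73 81
f 80 81 75
f 81 73 82
f 81 82 75
f 82 73 83
f 82 83 75
f 83 73 84
f 83 84 75
f 84 73 85
f 84 85 75
f 85 73 86
f 85 86 75
f 86 73 87
f 86 87 75
f 87 73 74
f 87 74 75



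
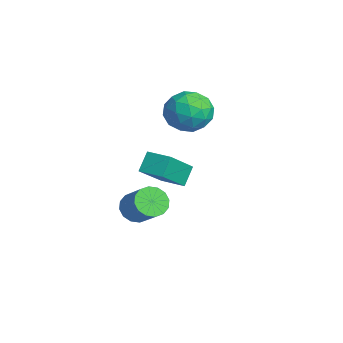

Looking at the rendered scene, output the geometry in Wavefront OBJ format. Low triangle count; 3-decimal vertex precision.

v -4.907 -0.207 2.187
v -4.233 0.779 1.888
v -3.647 -0.619 3.672
v -2.973 0.367 3.373
v -4.095 0.512 3.856
v -4.874 0.767 2.939
v -3.006 -0.607 2.621
v -3.785 -0.352 1.704
v -3.058 0.531 2.157
v -3.731 1.223 2.92
v -4.149 -1.063 2.64
v -4.822 -0.371 3.403
v -4.681 0.322 1.907
v -3.199 -0.162 3.653
v -3.859 -0.077 3.937
v -3.463 0.502 3.761
v -5.057 0.315 2.525
v -4.661 0.894 2.349
v -4.58 0.738 3.506
v -3.219 -0.734 3.211
v -2.823 -0.155 3.035
v -4.417 -0.342 1.799
v -4.021 0.237 1.623
v -3.3 -0.578 2.054
v -3.594 0.756 1.89
v -2.853 0.514 2.762
v -2.873 -0.058 2.321
v -3.331 0.091 1.781
v -3.99 1.162 2.338
v -3.249 0.92 3.211
v -3.909 1.006 3.495
v -4.366 1.155 2.956
v -3.299 1.017 2.496
v -4.631 -0.76 2.349
v -3.89 -1.002 3.222
v -3.514 -0.995 2.604
v -3.971 -0.846 2.065
v -5.027 -0.354 2.798
v -4.286 -0.596 3.67
v -4.549 0.069 3.779
v -5.007 0.218 3.239
v -4.581 -0.857 3.064
v -1.672 -3.074 -1.602
v -1.142 -3.504 -2.09
v 0.103 -3.177 -1.026
v -0.428 -2.746 -0.538
v -1.123 -3.096 -2.237
v 0.121 -2.769 -1.173
v -1.252 -2.681 -2.214
v -0.007 -2.354 -1.15
v -1.493 -2.372 -2.027
v -0.249 -2.044 -0.963
v -1.782 -2.25 -1.726
v -0.538 -1.923 -0.662
v -2.042 -2.349 -1.392
v -0.798 -2.022 -0.328
v -2.203 -2.643 -1.114
v -0.958 -2.316 -0.05
v -2.221 -3.051 -0.967
v -0.977 -2.724 0.097
v -2.093 -3.466 -0.99
v -0.848 -3.139 0.074
v -1.851 -3.776 -1.177
v -0.607 -3.448 -0.113
v -1.562 -3.897 -1.478
v -0.318 -3.57 -0.414
v -1.302 -3.798 -1.812
v -0.058 -3.471 -0.748
v 0.384 -2.579 1.23
v 1.373 -3.874 2.617
v -0.087 -2.051 2.059
v 0.902 -3.346 3.446
v 1.298 -1.834 1.274
v 2.287 -3.129 2.661
v 0.827 -1.306 2.103
v 1.816 -2.601 3.49
f 1 38 17
f 38 12 41
f 17 41 6
f 38 41 17
f 1 17 13
f 17 6 18
f 13 18 2
f 17 18 13
f 1 13 22
f 13 2 23
f 22 23 8
f 13 23 22
f 1 22 34
f 22 8 37
f 34 37 11
f 22 37 34
f 1 34 38
f 34 11 42
f 38 42 12
f 34 42 38
f 2 18 29
f 18 6 32
f 29 32 10
f 18 32 29
f 6 41 19
f 41 12 40
f 19 40 5
f 41 40 19
f 12 42 39
f 42 11 35
f 39 35 3
f 42 35 39
f 11 37 36
f 37 8 24
f 36 24 7
f 37 24 36
f 8 23 28
f 23 2 25
f 28 25 9
f 23 25 28
f 4 30 16
f 30 10 31
f 16 31 5
f 30 31 16
f 4 16 14
f 16 5 15
f 14 15 3
f 16 15 14
f 4 14 21
f 14 3 20
f 21 20 7
f 14 20 21
f 4 21 26
f 21 7 27
f 26 27 9
f 21 27 26
f 4 26 30
f 26 9 33
f 30 33 10
f 26 33 30
f 5 31 19
f 31 10 32
f 19 32 6
f 31 32 19
f 3 15 39
f 15 5 40
f 39 40 12
f 15 40 39
f 7 20 36
f 20 3 35
f 36 35 11
f 20 35 36
f 9 27 28
f 27 7 24
f 28 24 8
f 27 24 28
f 10 33 29
f 33 9 25
f 29 25 2
f 33 25 29
f 44 43 47
f 44 47 45
f 45 47 48
f 45 48 46
f 47 43 49
f 47 49 48
f 48 49 50
f 48 50 46
f 49 43 51
f 49 51 50
f 50 51 52
f 50 52 46
f 51 43 53
f 51 53 52
f 52 53 54
f 52 54 46
f 53 43 55
f 53 55 54
f 54 55 56
f 54 56 46
f 55 43 57
f 55 57 56
f 56 57 58
f 56 58 46
f 57 43 59
f 57 59 58
f 58 59 60
f 58 60 46
f 59 43 61
f 59 61 60
f 60 61 62
f 60 62 46
f 61 43 63
f 61 63 62
f 62 63 64
f 62 64 46
f 63 43 65
f 63 65 64
f 64 65 66
f 64 66 46
f 65 43 67
f 65 67 66
f 66 67 68
f 66 68 46
f 67 43 44
f 67 44 68
f 68 44 45
f 68 45 46
f 70 72 69
f 73 70 69
f 69 72 71
f 71 73 69
f 70 76 72
f 74 70 73
f 74 76 70
f 72 76 71
f 75 73 71
f 71 76 75
f 75 74 73
f 76 74 75



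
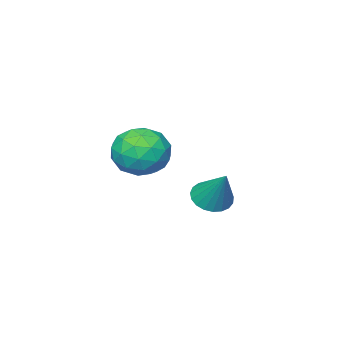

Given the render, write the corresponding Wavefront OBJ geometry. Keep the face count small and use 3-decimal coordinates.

v -2.996 1.055 0.328
v -2.258 1.062 0.143
v -2.664 2.065 1.692
v -2.368 1.313 -0.015
v -2.587 1.518 -0.115
v -2.876 1.644 -0.137
v -3.185 1.668 -0.08
v -3.462 1.586 0.048
v -3.659 1.412 0.224
v -3.74 1.176 0.419
v -3.693 0.92 0.597
v -3.525 0.686 0.729
v -3.266 0.517 0.791
v -2.96 0.441 0.773
v -2.66 0.47 0.679
v -2.418 0.601 0.523
v -2.276 0.811 0.334
v -4.128 -2.356 1.58
v -3.295 -1.557 1.65
v -2.865 -3.623 1.03
v -2.032 -2.824 1.1
v -2.538 -3.218 2.063
v -3.318 -2.434 2.403
v -2.842 -2.746 0.277
v -3.622 -1.962 0.617
v -2.5 -1.797 0.844
v -2.312 -2.089 1.948
v -3.848 -3.091 0.732
v -3.66 -3.383 1.836
v -3.822 -1.845 1.663
v -2.338 -3.335 1.017
v -2.635 -3.566 1.583
v -2.145 -3.096 1.623
v -3.836 -2.361 2.106
v -3.346 -1.891 2.147
v -2.901 -2.867 2.389
v -2.814 -3.289 0.533
v -2.324 -2.819 0.574
v -4.015 -2.084 1.057
v -3.525 -1.614 1.097
v -3.259 -2.313 0.291
v -2.865 -1.517 1.231
v -2.123 -2.262 0.907
v -2.599 -2.216 0.424
v -3.058 -1.755 0.624
v -2.755 -1.688 1.879
v -2.013 -2.433 1.556
v -2.31 -2.664 2.122
v -2.768 -2.204 2.322
v -2.288 -1.83 1.406
v -4.147 -2.747 1.124
v -3.405 -3.492 0.801
v -3.392 -2.976 0.358
v -3.85 -2.516 0.558
v -4.037 -2.918 1.773
v -3.295 -3.663 1.449
v -3.102 -3.425 2.056
v -3.561 -2.964 2.256
v -3.872 -3.35 1.274
f 2 1 4
f 2 4 3
f 4 1 5
f 4 5 3
f 5 1 6
f 5 6 3
f 6 1 7
f 6 7 3
f 7 1 8
f 7 8 3
f 8 1 9
f 8 9 3
f 9 1 10
f 9 10 3
f 10 1 11
f 10 11 3
f 11 1 12
f 11 12 3
f 12 1 13
f 12 13 3
f 13 1 14
f 13 14 3
f 14 1 15
f 14 15 3
f 15 1 16
f 15 16 3
f 16 1 17
f 16 17 3
f 17 1 2
f 17 2 3
f 18 55 34
f 55 29 58
f 34 58 23
f 55 58 34
f 18 34 30
f 34 23 35
f 30 35 19
f 34 35 30
f 18 30 39
f 30 19 40
f 39 40 25
f 30 40 39
f 18 39 51
f 39 25 54
f 51 54 28
f 39 54 51
f 18 51 55
f 51 28 59
f 55 59 29
f 51 59 55
f 19 35 46
f 35 23 49
f 46 49 27
f 35 49 46
f 23 58 36
f 58 29 57
f 36 57 22
f 58 57 36
f 29 59 56
f 59 28 52
f 56 52 20
f 59 52 56
f 28 54 53
f 54 25 41
f 53 41 24
f 54 41 53
f 25 40 45
f 40 19 42
f 45 42 26
f 40 42 45
f 21 47 33
f 47 27 48
f 33 48 22
f 47 48 33
f 21 33 31
f 33 22 32
f 31 32 20
f 33 32 31
f 21 31 38
f 31 20 37
f 38 37 24
f 31 37 38
f 21 38 43
f 38 24 44
f 43 44 26
f 38 44 43
f 21 43 47
f 43 26 50
f 47 50 27
f 43 50 47
f 22 48 36
f 48 27 49
f 36 49 23
f 48 49 36
f 20 32 56
f 32 22 57
f 56 57 29
f 32 57 56
f 24 37 53
f 37 20 52
f 53 52 28
f 37 52 53
f 26 44 45
f 44 24 41
f 45 41 25
f 44 41 45
f 27 50 46
f 50 26 42
f 46 42 19
f 50 42 46



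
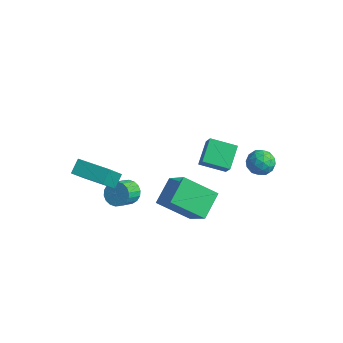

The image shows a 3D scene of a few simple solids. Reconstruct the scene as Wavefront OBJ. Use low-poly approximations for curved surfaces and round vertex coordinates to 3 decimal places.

v 1.54 -0.525 2.841
v 1.126 0.658 3.569
v 2.789 0.17 2.421
v 2.375 1.354 3.149
v 2.125 -0.954 3.871
v 1.711 0.23 4.599
v 3.374 -0.258 3.451
v 2.96 0.925 4.179
v 0.073 -2.204 -0.167
v 1.463 -2.75 1.38
v -0.186 -0.745 0.58
v 1.204 -1.29 2.128
v 1.656 -1.35 -1.288
v 3.046 -1.895 0.26
v 1.397 0.11 -0.54
v 2.787 -0.436 1.007
v -3.357 -4.852 2.486
v -3.495 -4.115 3.036
v -3.452 -3.789 1.037
v -3.589 -3.052 1.587
v -1.491 -4.568 2.573
v -1.628 -3.831 3.123
v -1.585 -3.505 1.124
v -1.723 -2.768 1.674
v 2.374 3.36 1.289
v 2.763 3.894 0.769
v 3.077 2.326 0.751
v 3.466 2.86 0.231
v 3.628 2.883 1.056
v 3.193 3.522 1.389
v 2.647 2.698 0.131
v 2.212 3.337 0.464
v 2.932 3.486 0.054
v 3.538 3.6 0.625
v 2.302 2.62 0.895
v 2.908 2.734 1.466
v 2.507 3.718 1.076
v 3.333 2.502 0.444
v 3.428 2.516 0.929
v 3.657 2.83 0.623
v 2.76 3.499 1.441
v 2.989 3.813 1.135
v 3.497 3.219 1.304
v 2.851 2.407 0.385
v 3.08 2.721 0.079
v 2.183 3.39 0.897
v 2.412 3.704 0.591
v 2.343 3.001 0.216
v 2.835 3.792 0.35
v 3.248 3.184 0.034
v 2.766 3.089 -0.025
v 2.511 3.464 0.171
v 3.191 3.859 0.686
v 3.604 3.251 0.37
v 3.699 3.265 0.855
v 3.444 3.64 1.05
v 3.29 3.619 0.266
v 2.236 2.969 1.15
v 2.649 2.361 0.834
v 2.396 2.58 0.47
v 2.141 2.955 0.665
v 2.592 3.036 1.486
v 3.005 2.428 1.17
v 3.329 2.756 1.349
v 3.074 3.131 1.545
v 2.55 2.601 1.254
v -2.037 -1.932 -0.919
v -1.77 -2.348 -1.484
v -1.697 -3.384 -0.685
v -1.963 -2.968 -0.121
v -1.493 -2.222 -1.346
v -1.419 -3.259 -0.548
v -1.324 -2.039 -1.125
v -1.25 -3.076 -0.326
v -1.295 -1.835 -0.862
v -1.222 -2.871 -0.064
v -1.414 -1.65 -0.611
v -1.34 -2.686 0.187
v -1.656 -1.521 -0.421
v -1.582 -2.557 0.377
v -1.973 -1.473 -0.329
v -1.9 -2.509 0.469
v -2.303 -1.516 -0.355
v -2.23 -2.552 0.444
v -2.581 -1.641 -0.492
v -2.507 -2.678 0.306
v -2.75 -1.824 -0.714
v -2.676 -2.861 0.085
v -2.778 -2.029 -0.976
v -2.705 -3.065 -0.178
v -2.66 -2.214 -1.227
v -2.586 -3.25 -0.429
v -2.418 -2.343 -1.417
v -2.344 -3.379 -0.619
v -2.1 -2.391 -1.509
v -2.027 -3.427 -0.711
f 2 4 1
f 5 2 1
f 1 4 3
f 3 5 1
f 2 8 4
f 6 2 5
f 6 8 2
f 4 8 3
f 7 5 3
f 3 8 7
f 7 6 5
f 8 6 7
f 10 12 9
f 13 10 9
f 9 12 11
f 11 13 9
f 10 16 12
f 14 10 13
f 14 16 10
f 12 16 11
f 15 13 11
f 11 16 15
f 15 14 13
f 16 14 15
f 18 20 17
f 21 18 17
f 17 20 19
f 19 21 17
f 18 24 20
f 22 18 21
f 22 24 18
f 20 24 19
f 23 21 19
f 19 24 23
f 23 22 21
f 24 22 23
f 25 62 41
f 62 36 65
f 41 65 30
f 62 65 41
f 25 41 37
f 41 30 42
f 37 42 26
f 41 42 37
f 25 37 46
f 37 26 47
f 46 47 32
f 37 47 46
f 25 46 58
f 46 32 61
f 58 61 35
f 46 61 58
f 25 58 62
f 58 35 66
f 62 66 36
f 58 66 62
f 26 42 53
f 42 30 56
f 53 56 34
f 42 56 53
f 30 65 43
f 65 36 64
f 43 64 29
f 65 64 43
f 36 66 63
f 66 35 59
f 63 59 27
f 66 59 63
f 35 61 60
f 61 32 48
f 60 48 31
f 61 48 60
f 32 47 52
f 47 26 49
f 52 49 33
f 47 49 52
f 28 54 40
f 54 34 55
f 40 55 29
f 54 55 40
f 28 40 38
f 40 29 39
f 38 39 27
f 40 39 38
f 28 38 45
f 38 27 44
f 45 44 31
f 38 44 45
f 28 45 50
f 45 31 51
f 50 51 33
f 45 51 50
f 28 50 54
f 50 33 57
f 54 57 34
f 50 57 54
f 29 55 43
f 55 34 56
f 43 56 30
f 55 56 43
f 27 39 63
f 39 29 64
f 63 64 36
f 39 64 63
f 31 44 60
f 44 27 59
f 60 59 35
f 44 59 60
f 33 51 52
f 51 31 48
f 52 48 32
f 51 48 52
f 34 57 53
f 57 33 49
f 53 49 26
f 57 49 53
f 68 67 71
f 68 71 69
f 69 71 72
f 69 72 70
f 71 67 73
f 71 73 72
f 72 73 74
f 72 74 70
f 73 67 75
f 73 75 74
f 74 75 76
f 74 76 70
f 75 67 77
f 75 77 76
f 76 77 78
f 76 78 70
f 77 67 79
f 77 79 78
f 78 79 80
f 78 80 70
f 79 67 81
f 79 81 80
f 80 81 82
f 80 82 70
f 81 67 83
f 81 83 82
f 82 83 84
f 82 84 70
f 83 67 85
f 83 85 84
f 84 85 86
f 84 86 70
f 85 67 87
f 85 87 86
f 86 87 88
f 86 88 70
f 87 67 89
f 87 89 88
f 88 89 90
f 88 90 70
f 89 67 91
f 89 91 90
f 90 91 92
f 90 92 70
f 91 67 93
f 91 93 92
f 92 93 94
f 92 94 70
f 93 67 95
f 93 95 94
f 94 95 96
f 94 96 70
f 95 67 68
f 95 68 96
f 96 68 69
f 96 69 70



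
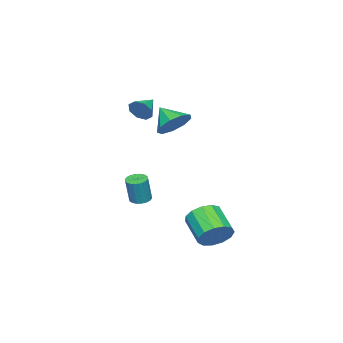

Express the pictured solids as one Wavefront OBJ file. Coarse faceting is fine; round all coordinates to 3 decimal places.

v 1.388 3.936 -3.82
v 2.26 3.747 -3.267
v 1.365 2.415 -2.308
v 0.492 2.604 -2.86
v 1.962 4.162 -2.97
v 1.066 2.83 -2.011
v 1.48 4.506 -2.943
v 0.585 3.174 -1.983
v 0.97 4.668 -3.194
v 0.074 3.336 -2.234
v 0.592 4.598 -3.643
v -0.303 3.266 -2.684
v 0.467 4.318 -4.149
v -0.429 2.986 -3.19
v 0.634 3.916 -4.55
v -0.262 2.584 -3.591
v 1.04 3.521 -4.72
v 0.145 2.189 -3.76
v 1.557 3.258 -4.603
v 0.662 1.926 -3.644
v 2.02 3.21 -4.238
v 1.125 1.878 -3.278
v 2.282 3.392 -3.74
v 1.387 2.06 -2.78
v -0.966 -2.301 3.468
v -0.733 -1.904 4.11
v -2.254 -2.299 3.932
v -0.896 -1.538 3.657
v -1.099 -1.619 3.094
v -1.224 -2.1 2.749
v -1.198 -2.699 2.826
v -1.035 -3.065 3.279
v -0.832 -2.984 3.842
v -0.707 -2.503 4.187
v -2.904 -3.596 -4.173
v -2.415 -3.17 -4.3
v -1.988 -3.159 -2.613
v -2.476 -3.584 -2.487
v -2.643 -2.993 -4.243
v -2.216 -2.982 -2.557
v -2.922 -2.936 -4.173
v -2.495 -2.924 -2.486
v -3.198 -3.009 -4.103
v -2.771 -2.998 -2.416
v -3.415 -3.199 -4.046
v -2.988 -3.187 -2.36
v -3.531 -3.467 -4.015
v -3.104 -3.455 -2.329
v -3.523 -3.76 -4.015
v -3.096 -3.749 -2.329
v -3.392 -4.021 -4.047
v -2.965 -4.01 -2.36
v -3.164 -4.198 -4.103
v -2.737 -4.187 -2.417
v -2.885 -4.256 -4.174
v -2.458 -4.244 -2.487
v -2.609 -4.182 -4.244
v -2.182 -4.171 -2.557
v -2.392 -3.993 -4.3
v -1.965 -3.981 -2.614
v -2.276 -3.725 -4.331
v -1.849 -3.713 -2.645
v -2.284 -3.431 -4.331
v -1.857 -3.42 -2.645
v 0.432 0.767 3.415
v 1.498 0.546 3.475
v 0.148 -0.347 4.365
v 1.31 1.041 4
v 0.711 1.408 4.251
v -0.018 1.475 4.111
v -0.537 1.21 3.646
v -0.602 0.738 3.072
v -0.184 0.279 2.66
v 0.523 0.048 2.6
v 1.187 0.154 2.923
f 2 1 5
f 2 5 3
f 3 5 6
f 3 6 4
f 5 1 7
f 5 7 6
f 6 7 8
f 6 8 4
f 7 1 9
f 7 9 8
f 8 9 10
f 8 10 4
f 9 1 11
f 9 11 10
f 10 11 12
f 10 12 4
f 11 1 13
f 11 13 12
f 12 13 14
f 12 14 4
f 13 1 15
f 13 15 14
f 14 15 16
f 14 16 4
f 15 1 17
f 15 17 16
f 16 17 18
f 16 18 4
f 17 1 19
f 17 19 18
f 18 19 20
f 18 20 4
f 19 1 21
f 19 21 20
f 20 21 22
f 20 22 4
f 21 1 23
f 21 23 22
f 22 23 24
f 22 24 4
f 23 1 2
f 23 2 24
f 24 2 3
f 24 3 4
f 26 25 28
f 26 28 27
f 28 25 29
f 28 29 27
f 29 25 30
f 29 30 27
f 30 25 31
f 30 31 27
f 31 25 32
f 31 32 27
f 32 25 33
f 32 33 27
f 33 25 34
f 33 34 27
f 34 25 26
f 34 26 27
f 36 35 39
f 36 39 37
f 37 39 40
f 37 40 38
f 39 35 41
f 39 41 40
f 40 41 42
f 40 42 38
f 41 35 43
f 41 43 42
f 42 43 44
f 42 44 38
f 43 35 45
f 43 45 44
f 44 45 46
f 44 46 38
f 45 35 47
f 45 47 46
f 46 47 48
f 46 48 38
f 47 35 49
f 47 49 48
f 48 49 50
f 48 50 38
f 49 35 51
f 49 51 50
f 50 51 52
f 50 52 38
f 51 35 53
f 51 53 52
f 52 53 54
f 52 54 38
f 53 35 55
f 53 55 54
f 54 55 56
f 54 56 38
f 55 35 57
f 55 57 56
f 56 57 58
f 56 58 38
f 57 35 59
f 57 59 58
f 58 59 60
f 58 60 38
f 59 35 61
f 59 61 60
f 60 61 62
f 60 62 38
f 61 35 63
f 61 63 62
f 62 63 64
f 62 64 38
f 63 35 36
f 63 36 64
f 64 36 37
f 64 37 38
f 66 65 68
f 66 68 67
f 68 65 69
f 68 69 67
f 69 65 70
f 69 70 67
f 70 65 71
f 70 71 67
f 71 65 72
f 71 72 67
f 72 65 73
f 72 73 67
f 73 65 74
f 73 74 67
f 74 65 75
f 74 75 67
f 75 65 66
f 75 66 67



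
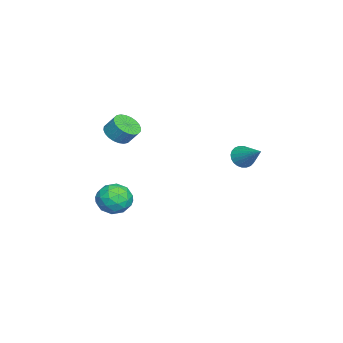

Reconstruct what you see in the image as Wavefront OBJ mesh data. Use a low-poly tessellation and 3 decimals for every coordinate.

v -2.918 -3.532 -0.791
v -2.074 -3.56 -0.955
v -1.898 -2.956 -0.152
v -2.742 -2.928 0.011
v -2.167 -3.293 -1.135
v -1.991 -2.689 -0.333
v -2.374 -3.063 -1.264
v -2.199 -2.458 -0.461
v -2.664 -2.903 -1.32
v -2.489 -2.299 -0.518
v -2.992 -2.84 -1.296
v -2.817 -2.236 -0.494
v -3.31 -2.882 -1.195
v -3.134 -2.278 -0.393
v -3.567 -3.023 -1.033
v -3.392 -2.419 -0.23
v -3.726 -3.242 -0.834
v -3.551 -2.637 -0.031
v -3.762 -3.504 -0.628
v -3.586 -2.9 0.175
v -3.669 -3.771 -0.447
v -3.493 -3.167 0.355
v -3.461 -4.002 -0.319
v -3.286 -3.397 0.484
v -3.171 -4.161 -0.262
v -2.996 -3.557 0.54
v -2.843 -4.224 -0.286
v -2.668 -3.62 0.516
v -2.526 -4.182 -0.387
v -2.35 -3.578 0.415
v -2.268 -4.041 -0.55
v -2.093 -3.437 0.253
v -2.109 -3.823 -0.749
v -1.934 -3.218 0.054
v 1.774 -1.739 -3.34
v 2.295 -1.945 -2.463
v 1.905 -3.355 -3.797
v 2.426 -3.561 -2.92
v 1.415 -3.319 -2.879
v 1.334 -2.32 -2.597
v 2.866 -2.98 -3.663
v 2.785 -1.981 -3.381
v 2.971 -2.711 -2.663
v 2.074 -2.921 -2.178
v 2.126 -2.379 -4.082
v 1.229 -2.589 -3.597
v 2.023 -1.7 -2.862
v 2.177 -3.6 -3.398
v 1.582 -3.458 -3.374
v 1.889 -3.578 -2.859
v 1.458 -1.921 -2.94
v 1.764 -2.042 -2.425
v 1.247 -2.849 -2.669
v 2.436 -3.258 -3.835
v 2.742 -3.379 -3.32
v 2.311 -1.722 -3.401
v 2.618 -1.842 -2.886
v 2.953 -2.451 -3.591
v 2.727 -2.272 -2.464
v 2.804 -3.221 -2.732
v 3.062 -2.88 -3.169
v 3.015 -2.293 -3.003
v 2.199 -2.395 -2.179
v 2.276 -3.345 -2.447
v 1.682 -3.202 -2.423
v 1.634 -2.615 -2.257
v 2.596 -2.845 -2.296
v 1.924 -1.955 -3.813
v 2.001 -2.905 -4.081
v 2.566 -2.685 -4.003
v 2.518 -2.098 -3.837
v 1.396 -2.079 -3.528
v 1.473 -3.028 -3.796
v 1.185 -3.007 -3.257
v 1.138 -2.42 -3.091
v 1.604 -2.455 -3.964
v -1.973 3.349 -1.52
v -1.659 3.597 -2.142
v -0.887 4.431 -0.54
v -1.876 3.785 -2.11
v -2.107 3.907 -1.987
v -2.319 3.943 -1.794
v -2.477 3.889 -1.559
v -2.559 3.753 -1.317
v -2.551 3.555 -1.107
v -2.456 3.326 -0.96
v -2.287 3.1 -0.898
v -2.07 2.912 -0.931
v -1.838 2.791 -1.053
v -1.627 2.754 -1.247
v -1.469 2.808 -1.482
v -1.387 2.945 -1.723
v -1.394 3.142 -1.933
v -1.49 3.372 -2.08
f 2 1 5
f 2 5 3
f 3 5 6
f 3 6 4
f 5 1 7
f 5 7 6
f 6 7 8
f 6 8 4
f 7 1 9
f 7 9 8
f 8 9 10
f 8 10 4
f 9 1 11
f 9 11 10
f 10 11 12
f 10 12 4
f 11 1 13
f 11 13 12
f 12 13 14
f 12 14 4
f 13 1 15
f 13 15 14
f 14 15 16
f 14 16 4
f 15 1 17
f 15 17 16
f 16 17 18
f 16 18 4
f 17 1 19
f 17 19 18
f 18 19 20
f 18 20 4
f 19 1 21
f 19 21 20
f 20 21 22
f 20 22 4
f 21 1 23
f 21 23 22
f 22 23 24
f 22 24 4
f 23 1 25
f 23 25 24
f 24 25 26
f 24 26 4
f 25 1 27
f 25 27 26
f 26 27 28
f 26 28 4
f 27 1 29
f 27 29 28
f 28 29 30
f 28 30 4
f 29 1 31
f 29 31 30
f 30 31 32
f 30 32 4
f 31 1 33
f 31 33 32
f 32 33 34
f 32 34 4
f 33 1 2
f 33 2 34
f 34 2 3
f 34 3 4
f 35 72 51
f 72 46 75
f 51 75 40
f 72 75 51
f 35 51 47
f 51 40 52
f 47 52 36
f 51 52 47
f 35 47 56
f 47 36 57
f 56 57 42
f 47 57 56
f 35 56 68
f 56 42 71
f 68 71 45
f 56 71 68
f 35 68 72
f 68 45 76
f 72 76 46
f 68 76 72
f 36 52 63
f 52 40 66
f 63 66 44
f 52 66 63
f 40 75 53
f 75 46 74
f 53 74 39
f 75 74 53
f 46 76 73
f 76 45 69
f 73 69 37
f 76 69 73
f 45 71 70
f 71 42 58
f 70 58 41
f 71 58 70
f 42 57 62
f 57 36 59
f 62 59 43
f 57 59 62
f 38 64 50
f 64 44 65
f 50 65 39
f 64 65 50
f 38 50 48
f 50 39 49
f 48 49 37
f 50 49 48
f 38 48 55
f 48 37 54
f 55 54 41
f 48 54 55
f 38 55 60
f 55 41 61
f 60 61 43
f 55 61 60
f 38 60 64
f 60 43 67
f 64 67 44
f 60 67 64
f 39 65 53
f 65 44 66
f 53 66 40
f 65 66 53
f 37 49 73
f 49 39 74
f 73 74 46
f 49 74 73
f 41 54 70
f 54 37 69
f 70 69 45
f 54 69 70
f 43 61 62
f 61 41 58
f 62 58 42
f 61 58 62
f 44 67 63
f 67 43 59
f 63 59 36
f 67 59 63
f 78 77 80
f 78 80 79
f 80 77 81
f 80 81 79
f 81 77 82
f 81 82 79
f 82 77 83
f 82 83 79
f 83 77 84
f 83 84 79
f 84 77 85
f 84 85 79
f 85 77 86
f 85 86 79
f 86 77 87
f 86 87 79
f 87 77 88
f 87 88 79
f 88 77 89
f 88 89 79
f 89 77 90
f 89 90 79
f 90 77 91
f 90 91 79
f 91 77 92
f 91 92 79
f 92 77 93
f 92 93 79
f 93 77 94
f 93 94 79
f 94 77 78
f 94 78 79

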